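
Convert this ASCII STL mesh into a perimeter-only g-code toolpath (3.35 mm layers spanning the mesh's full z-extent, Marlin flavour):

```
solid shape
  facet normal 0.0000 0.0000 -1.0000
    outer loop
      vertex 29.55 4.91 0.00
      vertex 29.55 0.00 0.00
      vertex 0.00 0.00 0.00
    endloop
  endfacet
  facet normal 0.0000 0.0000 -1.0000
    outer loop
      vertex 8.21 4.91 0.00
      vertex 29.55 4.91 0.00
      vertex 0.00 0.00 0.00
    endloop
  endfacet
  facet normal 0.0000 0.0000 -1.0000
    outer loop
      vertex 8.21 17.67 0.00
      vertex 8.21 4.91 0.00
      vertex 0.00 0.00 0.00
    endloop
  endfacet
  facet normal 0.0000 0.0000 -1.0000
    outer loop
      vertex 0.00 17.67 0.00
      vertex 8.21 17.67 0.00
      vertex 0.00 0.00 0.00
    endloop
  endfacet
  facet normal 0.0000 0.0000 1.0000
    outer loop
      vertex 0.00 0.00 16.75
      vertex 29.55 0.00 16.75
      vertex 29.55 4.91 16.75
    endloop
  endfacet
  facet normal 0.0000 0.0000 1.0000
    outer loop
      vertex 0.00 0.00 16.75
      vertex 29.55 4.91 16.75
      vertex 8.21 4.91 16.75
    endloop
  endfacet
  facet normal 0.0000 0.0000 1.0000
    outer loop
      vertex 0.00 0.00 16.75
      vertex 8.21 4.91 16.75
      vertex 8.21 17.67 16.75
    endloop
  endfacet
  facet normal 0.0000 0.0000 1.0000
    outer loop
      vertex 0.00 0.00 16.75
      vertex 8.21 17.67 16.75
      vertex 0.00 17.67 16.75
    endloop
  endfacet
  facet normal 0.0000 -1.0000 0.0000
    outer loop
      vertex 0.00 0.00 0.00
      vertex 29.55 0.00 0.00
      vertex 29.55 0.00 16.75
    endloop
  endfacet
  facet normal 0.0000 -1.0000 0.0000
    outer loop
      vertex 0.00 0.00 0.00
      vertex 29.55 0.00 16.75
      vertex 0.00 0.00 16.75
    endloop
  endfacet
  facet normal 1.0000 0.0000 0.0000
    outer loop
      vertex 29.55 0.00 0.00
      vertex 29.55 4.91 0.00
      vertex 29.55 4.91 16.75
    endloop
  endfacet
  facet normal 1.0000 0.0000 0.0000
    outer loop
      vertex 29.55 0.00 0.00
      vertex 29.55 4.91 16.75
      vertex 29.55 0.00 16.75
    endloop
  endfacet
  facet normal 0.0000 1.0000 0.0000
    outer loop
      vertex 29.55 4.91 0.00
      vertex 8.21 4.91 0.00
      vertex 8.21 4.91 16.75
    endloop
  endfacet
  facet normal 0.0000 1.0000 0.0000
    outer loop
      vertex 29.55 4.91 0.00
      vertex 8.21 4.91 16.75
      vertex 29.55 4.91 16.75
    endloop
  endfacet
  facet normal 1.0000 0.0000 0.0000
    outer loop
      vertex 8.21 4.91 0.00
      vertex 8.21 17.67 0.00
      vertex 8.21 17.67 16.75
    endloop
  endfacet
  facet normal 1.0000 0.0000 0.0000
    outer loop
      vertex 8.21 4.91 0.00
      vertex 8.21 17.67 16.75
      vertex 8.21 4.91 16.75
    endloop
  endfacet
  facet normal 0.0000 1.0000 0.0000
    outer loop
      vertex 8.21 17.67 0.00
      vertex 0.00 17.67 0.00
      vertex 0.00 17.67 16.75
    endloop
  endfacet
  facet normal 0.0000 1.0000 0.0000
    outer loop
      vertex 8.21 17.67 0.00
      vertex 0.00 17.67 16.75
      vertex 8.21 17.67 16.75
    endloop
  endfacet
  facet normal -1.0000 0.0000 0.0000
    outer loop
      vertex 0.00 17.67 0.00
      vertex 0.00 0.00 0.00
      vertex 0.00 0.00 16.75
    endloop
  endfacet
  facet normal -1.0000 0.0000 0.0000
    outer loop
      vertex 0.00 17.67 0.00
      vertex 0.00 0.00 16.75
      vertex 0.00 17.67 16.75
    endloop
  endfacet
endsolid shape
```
; perimeter-only toolpath
G21 ; units = mm
G90 ; absolute positioning
G28 ; home
; layer 1
G0 Z3.35
G0 X0.00 Y0.00
G1 X29.55 Y0.00
G1 X29.55 Y4.91
G1 X8.21 Y4.91
G1 X8.21 Y17.67
G1 X0.00 Y17.67
G1 X0.00 Y0.00
; layer 2
G0 Z6.70
G0 X0.00 Y0.00
G1 X29.55 Y0.00
G1 X29.55 Y4.91
G1 X8.21 Y4.91
G1 X8.21 Y17.67
G1 X0.00 Y17.67
G1 X0.00 Y0.00
; layer 3
G0 Z10.05
G0 X0.00 Y0.00
G1 X29.55 Y0.00
G1 X29.55 Y4.91
G1 X8.21 Y4.91
G1 X8.21 Y17.67
G1 X0.00 Y17.67
G1 X0.00 Y0.00
; layer 4
G0 Z13.40
G0 X0.00 Y0.00
G1 X29.55 Y0.00
G1 X29.55 Y4.91
G1 X8.21 Y4.91
G1 X8.21 Y17.67
G1 X0.00 Y17.67
G1 X0.00 Y0.00
; layer 5
G0 Z16.75
G0 X0.00 Y0.00
G1 X29.55 Y0.00
G1 X29.55 Y4.91
G1 X8.21 Y4.91
G1 X8.21 Y17.67
G1 X0.00 Y17.67
G1 X0.00 Y0.00
M2 ; end

The solid is an L-shaped prism: outer 29.6 × 17.7 mm, arm thicknesses ≈ 4.91 mm (horizontal) and 8.21 mm (vertical), extruded 16.8 mm in z. Slicing at Δz = 3.35 mm — 5 equal slices spanning the solid's height, so layer i sits at z = i·h/5 — gives 5 non-empty perimeters. Each is a 6-segment closed polygon; G0 lifts to the layer z and rapids to the start vertex, then G1 traces the edges.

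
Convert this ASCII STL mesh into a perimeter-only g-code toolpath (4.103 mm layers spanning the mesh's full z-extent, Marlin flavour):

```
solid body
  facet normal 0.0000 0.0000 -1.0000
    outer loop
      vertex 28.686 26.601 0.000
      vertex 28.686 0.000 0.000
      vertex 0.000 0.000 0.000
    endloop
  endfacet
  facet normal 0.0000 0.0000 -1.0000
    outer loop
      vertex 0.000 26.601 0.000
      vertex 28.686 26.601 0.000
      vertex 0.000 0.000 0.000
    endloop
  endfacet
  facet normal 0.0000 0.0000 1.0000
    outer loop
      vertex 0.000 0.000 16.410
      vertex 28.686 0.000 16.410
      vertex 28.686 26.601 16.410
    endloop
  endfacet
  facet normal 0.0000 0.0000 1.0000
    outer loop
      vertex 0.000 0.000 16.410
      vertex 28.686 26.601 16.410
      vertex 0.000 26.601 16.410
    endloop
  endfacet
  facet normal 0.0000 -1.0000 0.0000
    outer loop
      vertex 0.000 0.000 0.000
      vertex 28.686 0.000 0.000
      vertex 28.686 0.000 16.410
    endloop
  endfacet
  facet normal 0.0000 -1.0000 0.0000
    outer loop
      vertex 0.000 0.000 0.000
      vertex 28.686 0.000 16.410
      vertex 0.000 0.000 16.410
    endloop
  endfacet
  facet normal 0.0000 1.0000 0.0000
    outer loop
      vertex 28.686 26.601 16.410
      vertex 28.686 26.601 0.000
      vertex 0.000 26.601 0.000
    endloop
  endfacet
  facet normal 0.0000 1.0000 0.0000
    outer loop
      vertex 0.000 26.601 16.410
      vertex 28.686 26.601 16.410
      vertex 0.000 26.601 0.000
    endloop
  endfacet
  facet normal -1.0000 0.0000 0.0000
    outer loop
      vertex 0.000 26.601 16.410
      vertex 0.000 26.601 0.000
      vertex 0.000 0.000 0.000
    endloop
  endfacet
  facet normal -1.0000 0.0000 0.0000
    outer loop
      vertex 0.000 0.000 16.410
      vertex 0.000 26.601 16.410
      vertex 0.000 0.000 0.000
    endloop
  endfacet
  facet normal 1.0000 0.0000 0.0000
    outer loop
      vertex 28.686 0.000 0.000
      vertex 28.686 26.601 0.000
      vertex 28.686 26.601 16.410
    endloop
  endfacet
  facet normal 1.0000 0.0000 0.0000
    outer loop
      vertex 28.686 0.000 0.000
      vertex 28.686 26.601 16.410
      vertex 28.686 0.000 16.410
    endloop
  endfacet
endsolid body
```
; perimeter-only toolpath
G21 ; units = mm
G90 ; absolute positioning
G28 ; home
; layer 1
G0 Z4.103
G0 X0.000 Y0.000
G1 X28.686 Y0.000
G1 X28.686 Y26.601
G1 X0.000 Y26.601
G1 X0.000 Y0.000
; layer 2
G0 Z8.205
G0 X0.000 Y0.000
G1 X28.686 Y0.000
G1 X28.686 Y26.601
G1 X0.000 Y26.601
G1 X0.000 Y0.000
; layer 3
G0 Z12.308
G0 X0.000 Y0.000
G1 X28.686 Y0.000
G1 X28.686 Y26.601
G1 X0.000 Y26.601
G1 X0.000 Y0.000
; layer 4
G0 Z16.410
G0 X0.000 Y0.000
G1 X28.686 Y0.000
G1 X28.686 Y26.601
G1 X0.000 Y26.601
G1 X0.000 Y0.000
M2 ; end

The solid is a rectangular box, roughly 28.7 × 26.6 mm footprint and 16.4 mm tall. Slicing at Δz = 4.103 mm — 4 equal slices spanning the solid's height, so layer i sits at z = i·h/4 — gives 4 non-empty perimeters. Each is a 4-segment closed polygon; G0 lifts to the layer z and rapids to the start vertex, then G1 traces the edges.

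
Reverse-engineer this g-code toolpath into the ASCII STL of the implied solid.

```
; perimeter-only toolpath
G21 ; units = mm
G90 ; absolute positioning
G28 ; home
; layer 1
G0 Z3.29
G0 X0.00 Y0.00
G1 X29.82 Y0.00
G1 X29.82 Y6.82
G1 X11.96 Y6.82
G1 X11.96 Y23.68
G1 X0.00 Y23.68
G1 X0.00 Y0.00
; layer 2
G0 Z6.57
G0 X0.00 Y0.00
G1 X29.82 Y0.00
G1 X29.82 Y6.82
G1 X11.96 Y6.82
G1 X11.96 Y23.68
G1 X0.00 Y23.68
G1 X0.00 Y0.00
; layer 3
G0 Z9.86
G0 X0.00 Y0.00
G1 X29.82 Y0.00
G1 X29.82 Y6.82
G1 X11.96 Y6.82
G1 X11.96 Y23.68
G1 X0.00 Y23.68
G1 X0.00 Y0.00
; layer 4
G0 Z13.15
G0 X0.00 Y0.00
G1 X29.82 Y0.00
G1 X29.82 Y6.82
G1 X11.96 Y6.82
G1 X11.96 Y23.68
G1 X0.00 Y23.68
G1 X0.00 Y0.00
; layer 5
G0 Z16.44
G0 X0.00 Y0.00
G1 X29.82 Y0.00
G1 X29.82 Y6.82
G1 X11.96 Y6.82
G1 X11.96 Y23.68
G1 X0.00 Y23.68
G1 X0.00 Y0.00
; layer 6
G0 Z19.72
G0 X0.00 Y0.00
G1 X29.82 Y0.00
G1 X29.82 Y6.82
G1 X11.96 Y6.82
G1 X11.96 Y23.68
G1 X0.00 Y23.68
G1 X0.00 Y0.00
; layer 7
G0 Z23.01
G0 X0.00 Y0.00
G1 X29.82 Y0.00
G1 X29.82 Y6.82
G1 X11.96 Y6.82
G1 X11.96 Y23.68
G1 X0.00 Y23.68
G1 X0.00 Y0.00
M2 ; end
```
solid part
  facet normal 0.0000 0.0000 -1.0000
    outer loop
      vertex 29.82 6.82 0.00
      vertex 29.82 0.00 0.00
      vertex 0.00 0.00 0.00
    endloop
  endfacet
  facet normal 0.0000 0.0000 -1.0000
    outer loop
      vertex 11.96 6.82 0.00
      vertex 29.82 6.82 0.00
      vertex 0.00 0.00 0.00
    endloop
  endfacet
  facet normal 0.0000 0.0000 -1.0000
    outer loop
      vertex 11.96 23.68 0.00
      vertex 11.96 6.82 0.00
      vertex 0.00 0.00 0.00
    endloop
  endfacet
  facet normal 0.0000 0.0000 -1.0000
    outer loop
      vertex 0.00 23.68 0.00
      vertex 11.96 23.68 0.00
      vertex 0.00 0.00 0.00
    endloop
  endfacet
  facet normal 0.0000 0.0000 1.0000
    outer loop
      vertex 0.00 0.00 23.01
      vertex 29.82 0.00 23.01
      vertex 29.82 6.82 23.01
    endloop
  endfacet
  facet normal 0.0000 0.0000 1.0000
    outer loop
      vertex 0.00 0.00 23.01
      vertex 29.82 6.82 23.01
      vertex 11.96 6.82 23.01
    endloop
  endfacet
  facet normal 0.0000 0.0000 1.0000
    outer loop
      vertex 0.00 0.00 23.01
      vertex 11.96 6.82 23.01
      vertex 11.96 23.68 23.01
    endloop
  endfacet
  facet normal 0.0000 0.0000 1.0000
    outer loop
      vertex 0.00 0.00 23.01
      vertex 11.96 23.68 23.01
      vertex 0.00 23.68 23.01
    endloop
  endfacet
  facet normal 0.0000 -1.0000 0.0000
    outer loop
      vertex 0.00 0.00 0.00
      vertex 29.82 0.00 0.00
      vertex 29.82 0.00 23.01
    endloop
  endfacet
  facet normal 0.0000 -1.0000 0.0000
    outer loop
      vertex 0.00 0.00 0.00
      vertex 29.82 0.00 23.01
      vertex 0.00 0.00 23.01
    endloop
  endfacet
  facet normal 1.0000 0.0000 0.0000
    outer loop
      vertex 29.82 0.00 0.00
      vertex 29.82 6.82 0.00
      vertex 29.82 6.82 23.01
    endloop
  endfacet
  facet normal 1.0000 0.0000 0.0000
    outer loop
      vertex 29.82 0.00 0.00
      vertex 29.82 6.82 23.01
      vertex 29.82 0.00 23.01
    endloop
  endfacet
  facet normal 0.0000 1.0000 0.0000
    outer loop
      vertex 29.82 6.82 0.00
      vertex 11.96 6.82 0.00
      vertex 11.96 6.82 23.01
    endloop
  endfacet
  facet normal 0.0000 1.0000 0.0000
    outer loop
      vertex 29.82 6.82 0.00
      vertex 11.96 6.82 23.01
      vertex 29.82 6.82 23.01
    endloop
  endfacet
  facet normal 1.0000 0.0000 0.0000
    outer loop
      vertex 11.96 6.82 0.00
      vertex 11.96 23.68 0.00
      vertex 11.96 23.68 23.01
    endloop
  endfacet
  facet normal 1.0000 0.0000 0.0000
    outer loop
      vertex 11.96 6.82 0.00
      vertex 11.96 23.68 23.01
      vertex 11.96 6.82 23.01
    endloop
  endfacet
  facet normal 0.0000 1.0000 0.0000
    outer loop
      vertex 11.96 23.68 0.00
      vertex 0.00 23.68 0.00
      vertex 0.00 23.68 23.01
    endloop
  endfacet
  facet normal 0.0000 1.0000 0.0000
    outer loop
      vertex 11.96 23.68 0.00
      vertex 0.00 23.68 23.01
      vertex 11.96 23.68 23.01
    endloop
  endfacet
  facet normal -1.0000 0.0000 0.0000
    outer loop
      vertex 0.00 23.68 0.00
      vertex 0.00 0.00 0.00
      vertex 0.00 0.00 23.01
    endloop
  endfacet
  facet normal -1.0000 0.0000 0.0000
    outer loop
      vertex 0.00 23.68 0.00
      vertex 0.00 0.00 23.01
      vertex 0.00 23.68 23.01
    endloop
  endfacet
endsolid part

The G0 Z moves step by Δz≈3.29 mm. Every layer's G1 loop is the same polygon, so the solid is a straight extrusion of it from z=0 to z≈23. Closing with flat bottom and top caps and triangulating gives 20 facets — an L-shaped prism: outer 29.8 × 23.7 mm, arm thicknesses ≈ 6.82 mm (horizontal) and 12 mm (vertical), extruded 23 mm in z.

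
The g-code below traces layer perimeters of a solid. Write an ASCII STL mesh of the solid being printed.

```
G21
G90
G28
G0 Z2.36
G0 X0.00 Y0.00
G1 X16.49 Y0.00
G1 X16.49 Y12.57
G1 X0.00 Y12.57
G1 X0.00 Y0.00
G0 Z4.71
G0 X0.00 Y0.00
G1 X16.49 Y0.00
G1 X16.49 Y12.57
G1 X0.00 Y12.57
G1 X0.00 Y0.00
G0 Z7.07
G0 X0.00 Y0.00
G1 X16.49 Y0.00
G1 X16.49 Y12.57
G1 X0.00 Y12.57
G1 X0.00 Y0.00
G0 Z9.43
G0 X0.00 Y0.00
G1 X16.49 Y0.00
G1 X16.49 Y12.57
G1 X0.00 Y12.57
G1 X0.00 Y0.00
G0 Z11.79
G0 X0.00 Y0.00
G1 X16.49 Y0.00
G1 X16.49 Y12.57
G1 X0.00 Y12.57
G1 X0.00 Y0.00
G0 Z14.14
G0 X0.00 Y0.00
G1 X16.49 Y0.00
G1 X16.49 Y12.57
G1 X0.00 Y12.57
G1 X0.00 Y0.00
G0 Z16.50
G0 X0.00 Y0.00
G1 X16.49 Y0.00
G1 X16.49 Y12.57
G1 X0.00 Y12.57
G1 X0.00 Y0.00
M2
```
solid part
  facet normal 0.0000 0.0000 -1.0000
    outer loop
      vertex 16.49 12.57 0.00
      vertex 16.49 0.00 0.00
      vertex 0.00 0.00 0.00
    endloop
  endfacet
  facet normal 0.0000 0.0000 -1.0000
    outer loop
      vertex 0.00 12.57 0.00
      vertex 16.49 12.57 0.00
      vertex 0.00 0.00 0.00
    endloop
  endfacet
  facet normal 0.0000 0.0000 1.0000
    outer loop
      vertex 0.00 0.00 16.50
      vertex 16.49 0.00 16.50
      vertex 16.49 12.57 16.50
    endloop
  endfacet
  facet normal 0.0000 0.0000 1.0000
    outer loop
      vertex 0.00 0.00 16.50
      vertex 16.49 12.57 16.50
      vertex 0.00 12.57 16.50
    endloop
  endfacet
  facet normal 0.0000 -1.0000 0.0000
    outer loop
      vertex 0.00 0.00 0.00
      vertex 16.49 0.00 0.00
      vertex 16.49 0.00 16.50
    endloop
  endfacet
  facet normal 0.0000 -1.0000 0.0000
    outer loop
      vertex 0.00 0.00 0.00
      vertex 16.49 0.00 16.50
      vertex 0.00 0.00 16.50
    endloop
  endfacet
  facet normal 0.0000 1.0000 0.0000
    outer loop
      vertex 16.49 12.57 16.50
      vertex 16.49 12.57 0.00
      vertex 0.00 12.57 0.00
    endloop
  endfacet
  facet normal 0.0000 1.0000 0.0000
    outer loop
      vertex 0.00 12.57 16.50
      vertex 16.49 12.57 16.50
      vertex 0.00 12.57 0.00
    endloop
  endfacet
  facet normal -1.0000 0.0000 0.0000
    outer loop
      vertex 0.00 12.57 16.50
      vertex 0.00 12.57 0.00
      vertex 0.00 0.00 0.00
    endloop
  endfacet
  facet normal -1.0000 0.0000 0.0000
    outer loop
      vertex 0.00 0.00 16.50
      vertex 0.00 12.57 16.50
      vertex 0.00 0.00 0.00
    endloop
  endfacet
  facet normal 1.0000 0.0000 0.0000
    outer loop
      vertex 16.49 0.00 0.00
      vertex 16.49 12.57 0.00
      vertex 16.49 12.57 16.50
    endloop
  endfacet
  facet normal 1.0000 0.0000 0.0000
    outer loop
      vertex 16.49 0.00 0.00
      vertex 16.49 12.57 16.50
      vertex 16.49 0.00 16.50
    endloop
  endfacet
endsolid part

The G0 Z moves step by Δz≈2.36 mm. Every layer's G1 loop is the same polygon, so the solid is a straight extrusion of it from z=0 to z≈16.5. Closing with flat bottom and top caps and triangulating gives 12 facets — a rectangular box, roughly 16.5 × 12.6 mm footprint and 16.5 mm tall.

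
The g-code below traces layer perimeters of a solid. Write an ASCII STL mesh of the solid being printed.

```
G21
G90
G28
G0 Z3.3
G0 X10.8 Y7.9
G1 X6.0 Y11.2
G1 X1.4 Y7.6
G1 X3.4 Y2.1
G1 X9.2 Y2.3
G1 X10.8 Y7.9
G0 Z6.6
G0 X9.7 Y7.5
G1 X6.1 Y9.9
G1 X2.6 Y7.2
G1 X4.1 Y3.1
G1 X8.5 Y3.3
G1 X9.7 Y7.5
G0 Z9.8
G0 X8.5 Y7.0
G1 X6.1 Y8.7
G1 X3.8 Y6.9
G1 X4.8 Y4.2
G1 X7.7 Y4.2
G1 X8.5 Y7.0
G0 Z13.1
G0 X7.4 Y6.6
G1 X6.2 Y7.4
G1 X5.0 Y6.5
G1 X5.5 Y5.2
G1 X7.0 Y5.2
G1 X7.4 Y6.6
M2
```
solid part
  facet normal 0.0000 0.0000 -1.0000
    outer loop
      vertex 0.2 7.9 0.0
      vertex 6.0 12.4 0.0
      vertex 12.0 8.3 0.0
    endloop
  endfacet
  facet normal 0.0000 0.0000 -1.0000
    outer loop
      vertex 2.7 1.1 0.0
      vertex 0.2 7.9 0.0
      vertex 12.0 8.3 0.0
    endloop
  endfacet
  facet normal 0.0000 0.0000 -1.0000
    outer loop
      vertex 10.0 1.3 0.0
      vertex 2.7 1.1 0.0
      vertex 12.0 8.3 0.0
    endloop
  endfacet
  facet normal 0.5396 0.7897 0.2920
    outer loop
      vertex 12.0 8.3 0.0
      vertex 6.0 12.4 0.0
      vertex 6.2 6.2 16.4
    endloop
  endfacet
  facet normal -0.5861 0.7555 0.2928
    outer loop
      vertex 6.0 12.4 0.0
      vertex 0.2 7.9 0.0
      vertex 6.2 6.2 16.4
    endloop
  endfacet
  facet normal -0.8971 -0.3298 0.2940
    outer loop
      vertex 0.2 7.9 0.0
      vertex 2.7 1.1 0.0
      vertex 6.2 6.2 16.4
    endloop
  endfacet
  facet normal 0.0262 -0.9561 0.2917
    outer loop
      vertex 2.7 1.1 0.0
      vertex 10.0 1.3 0.0
      vertex 6.2 6.2 16.4
    endloop
  endfacet
  facet normal 0.9197 -0.2628 0.2916
    outer loop
      vertex 10.0 1.3 0.0
      vertex 12.0 8.3 0.0
      vertex 6.2 6.2 16.4
    endloop
  endfacet
endsolid part

The G0 Z moves step by Δz≈3.3 mm. The G1 loops shrink linearly with z, so the solid tapers from its base footprint up to z≈16.4. Closing with a flat bottom cap and the tapered top and triangulating gives 8 facets — a regular 5-sided pyramid, base circumscribed radius ≈ 6.2 mm, apex at z ≈ 16.4 mm.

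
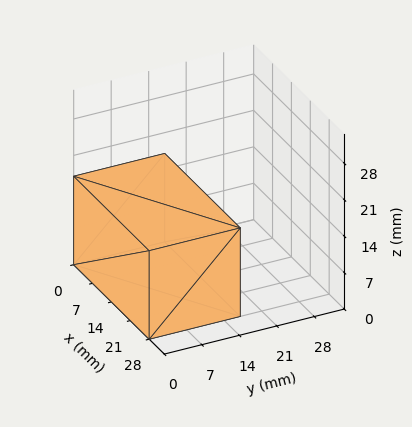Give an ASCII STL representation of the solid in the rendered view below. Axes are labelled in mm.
Reading the render: the shape is a rectangular box, roughly 28 × 17 mm footprint and 17 mm tall (dimensions read to the nearest mm from the axis ticks). For the STL, each face is triangulated and given an outward normal.

solid part
  facet normal 0.0000 0.0000 -1.0000
    outer loop
      vertex 28.000 17.000 0.000
      vertex 28.000 0.000 0.000
      vertex 0.000 0.000 0.000
    endloop
  endfacet
  facet normal 0.0000 0.0000 -1.0000
    outer loop
      vertex 0.000 17.000 0.000
      vertex 28.000 17.000 0.000
      vertex 0.000 0.000 0.000
    endloop
  endfacet
  facet normal 0.0000 0.0000 1.0000
    outer loop
      vertex 0.000 0.000 17.000
      vertex 28.000 0.000 17.000
      vertex 28.000 17.000 17.000
    endloop
  endfacet
  facet normal 0.0000 0.0000 1.0000
    outer loop
      vertex 0.000 0.000 17.000
      vertex 28.000 17.000 17.000
      vertex 0.000 17.000 17.000
    endloop
  endfacet
  facet normal 0.0000 -1.0000 0.0000
    outer loop
      vertex 0.000 0.000 0.000
      vertex 28.000 0.000 0.000
      vertex 28.000 0.000 17.000
    endloop
  endfacet
  facet normal 0.0000 -1.0000 0.0000
    outer loop
      vertex 0.000 0.000 0.000
      vertex 28.000 0.000 17.000
      vertex 0.000 0.000 17.000
    endloop
  endfacet
  facet normal 0.0000 1.0000 0.0000
    outer loop
      vertex 28.000 17.000 17.000
      vertex 28.000 17.000 0.000
      vertex 0.000 17.000 0.000
    endloop
  endfacet
  facet normal 0.0000 1.0000 0.0000
    outer loop
      vertex 0.000 17.000 17.000
      vertex 28.000 17.000 17.000
      vertex 0.000 17.000 0.000
    endloop
  endfacet
  facet normal -1.0000 0.0000 0.0000
    outer loop
      vertex 0.000 17.000 17.000
      vertex 0.000 17.000 0.000
      vertex 0.000 0.000 0.000
    endloop
  endfacet
  facet normal -1.0000 0.0000 0.0000
    outer loop
      vertex 0.000 0.000 17.000
      vertex 0.000 17.000 17.000
      vertex 0.000 0.000 0.000
    endloop
  endfacet
  facet normal 1.0000 0.0000 0.0000
    outer loop
      vertex 28.000 0.000 0.000
      vertex 28.000 17.000 0.000
      vertex 28.000 17.000 17.000
    endloop
  endfacet
  facet normal 1.0000 0.0000 0.0000
    outer loop
      vertex 28.000 0.000 0.000
      vertex 28.000 17.000 17.000
      vertex 28.000 0.000 17.000
    endloop
  endfacet
endsolid part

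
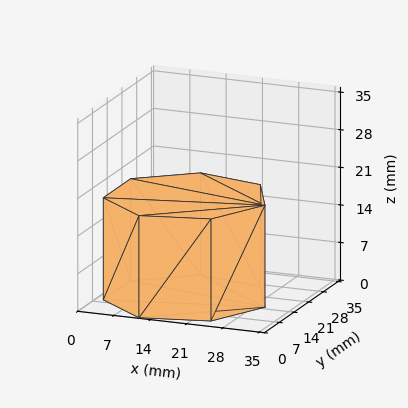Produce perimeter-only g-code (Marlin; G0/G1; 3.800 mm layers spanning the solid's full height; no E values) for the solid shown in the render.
Reading the render: the shape is a regular 7-sided prism (a cylinder approximated with 7 flat sides), circumscribed radius ≈ 15 mm, height ≈ 19 mm (dimensions read to the nearest mm from the axis ticks). For the g-code, the solid's height is divided into equal slices at the stated Δz and each level perimeter traced with G1 moves after a G0 lift.

; perimeter-only toolpath
G21 ; units = mm
G90 ; absolute positioning
G28 ; home
; layer 1
G0 Z3.800
G0 X30.000 Y15.000
G1 X24.352 Y26.727
G1 X11.662 Y29.624
G1 X1.485 Y21.508
G1 X1.485 Y8.492
G1 X11.662 Y0.376
G1 X24.352 Y3.273
G1 X30.000 Y15.000
; layer 2
G0 Z7.600
G0 X30.000 Y15.000
G1 X24.352 Y26.727
G1 X11.662 Y29.624
G1 X1.485 Y21.508
G1 X1.485 Y8.492
G1 X11.662 Y0.376
G1 X24.352 Y3.273
G1 X30.000 Y15.000
; layer 3
G0 Z11.400
G0 X30.000 Y15.000
G1 X24.352 Y26.727
G1 X11.662 Y29.624
G1 X1.485 Y21.508
G1 X1.485 Y8.492
G1 X11.662 Y0.376
G1 X24.352 Y3.273
G1 X30.000 Y15.000
; layer 4
G0 Z15.200
G0 X30.000 Y15.000
G1 X24.352 Y26.727
G1 X11.662 Y29.624
G1 X1.485 Y21.508
G1 X1.485 Y8.492
G1 X11.662 Y0.376
G1 X24.352 Y3.273
G1 X30.000 Y15.000
; layer 5
G0 Z19.000
G0 X30.000 Y15.000
G1 X24.352 Y26.727
G1 X11.662 Y29.624
G1 X1.485 Y21.508
G1 X1.485 Y8.492
G1 X11.662 Y0.376
G1 X24.352 Y3.273
G1 X30.000 Y15.000
M2 ; end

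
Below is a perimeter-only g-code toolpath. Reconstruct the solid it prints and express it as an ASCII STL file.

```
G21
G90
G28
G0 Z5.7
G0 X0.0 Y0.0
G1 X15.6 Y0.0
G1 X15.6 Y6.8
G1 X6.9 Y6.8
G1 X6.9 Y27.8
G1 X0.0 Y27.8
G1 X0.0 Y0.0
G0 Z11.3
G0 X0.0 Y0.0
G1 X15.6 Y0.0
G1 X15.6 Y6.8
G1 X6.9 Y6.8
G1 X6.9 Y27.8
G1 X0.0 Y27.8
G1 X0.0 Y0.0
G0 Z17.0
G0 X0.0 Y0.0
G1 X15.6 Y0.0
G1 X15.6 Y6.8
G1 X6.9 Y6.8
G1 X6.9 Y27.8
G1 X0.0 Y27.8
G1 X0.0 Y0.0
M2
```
solid part
  facet normal 0.0000 0.0000 -1.0000
    outer loop
      vertex 15.6 6.8 0.0
      vertex 15.6 0.0 0.0
      vertex 0.0 0.0 0.0
    endloop
  endfacet
  facet normal 0.0000 0.0000 -1.0000
    outer loop
      vertex 6.9 6.8 0.0
      vertex 15.6 6.8 0.0
      vertex 0.0 0.0 0.0
    endloop
  endfacet
  facet normal 0.0000 0.0000 -1.0000
    outer loop
      vertex 6.9 27.8 0.0
      vertex 6.9 6.8 0.0
      vertex 0.0 0.0 0.0
    endloop
  endfacet
  facet normal 0.0000 0.0000 -1.0000
    outer loop
      vertex 0.0 27.8 0.0
      vertex 6.9 27.8 0.0
      vertex 0.0 0.0 0.0
    endloop
  endfacet
  facet normal 0.0000 0.0000 1.0000
    outer loop
      vertex 0.0 0.0 17.0
      vertex 15.6 0.0 17.0
      vertex 15.6 6.8 17.0
    endloop
  endfacet
  facet normal 0.0000 0.0000 1.0000
    outer loop
      vertex 0.0 0.0 17.0
      vertex 15.6 6.8 17.0
      vertex 6.9 6.8 17.0
    endloop
  endfacet
  facet normal 0.0000 0.0000 1.0000
    outer loop
      vertex 0.0 0.0 17.0
      vertex 6.9 6.8 17.0
      vertex 6.9 27.8 17.0
    endloop
  endfacet
  facet normal 0.0000 0.0000 1.0000
    outer loop
      vertex 0.0 0.0 17.0
      vertex 6.9 27.8 17.0
      vertex 0.0 27.8 17.0
    endloop
  endfacet
  facet normal 0.0000 -1.0000 0.0000
    outer loop
      vertex 0.0 0.0 0.0
      vertex 15.6 0.0 0.0
      vertex 15.6 0.0 17.0
    endloop
  endfacet
  facet normal 0.0000 -1.0000 0.0000
    outer loop
      vertex 0.0 0.0 0.0
      vertex 15.6 0.0 17.0
      vertex 0.0 0.0 17.0
    endloop
  endfacet
  facet normal 1.0000 0.0000 0.0000
    outer loop
      vertex 15.6 0.0 0.0
      vertex 15.6 6.8 0.0
      vertex 15.6 6.8 17.0
    endloop
  endfacet
  facet normal 1.0000 0.0000 0.0000
    outer loop
      vertex 15.6 0.0 0.0
      vertex 15.6 6.8 17.0
      vertex 15.6 0.0 17.0
    endloop
  endfacet
  facet normal 0.0000 1.0000 0.0000
    outer loop
      vertex 15.6 6.8 0.0
      vertex 6.9 6.8 0.0
      vertex 6.9 6.8 17.0
    endloop
  endfacet
  facet normal 0.0000 1.0000 0.0000
    outer loop
      vertex 15.6 6.8 0.0
      vertex 6.9 6.8 17.0
      vertex 15.6 6.8 17.0
    endloop
  endfacet
  facet normal 1.0000 0.0000 0.0000
    outer loop
      vertex 6.9 6.8 0.0
      vertex 6.9 27.8 0.0
      vertex 6.9 27.8 17.0
    endloop
  endfacet
  facet normal 1.0000 0.0000 0.0000
    outer loop
      vertex 6.9 6.8 0.0
      vertex 6.9 27.8 17.0
      vertex 6.9 6.8 17.0
    endloop
  endfacet
  facet normal 0.0000 1.0000 0.0000
    outer loop
      vertex 6.9 27.8 0.0
      vertex 0.0 27.8 0.0
      vertex 0.0 27.8 17.0
    endloop
  endfacet
  facet normal 0.0000 1.0000 0.0000
    outer loop
      vertex 6.9 27.8 0.0
      vertex 0.0 27.8 17.0
      vertex 6.9 27.8 17.0
    endloop
  endfacet
  facet normal -1.0000 0.0000 0.0000
    outer loop
      vertex 0.0 27.8 0.0
      vertex 0.0 0.0 0.0
      vertex 0.0 0.0 17.0
    endloop
  endfacet
  facet normal -1.0000 0.0000 0.0000
    outer loop
      vertex 0.0 27.8 0.0
      vertex 0.0 0.0 17.0
      vertex 0.0 27.8 17.0
    endloop
  endfacet
endsolid part

The G0 Z moves step by Δz≈5.7 mm. Every layer's G1 loop is the same polygon, so the solid is a straight extrusion of it from z=0 to z≈17. Closing with flat bottom and top caps and triangulating gives 20 facets — an L-shaped prism: outer 15.6 × 27.8 mm, arm thicknesses ≈ 6.8 mm (horizontal) and 6.9 mm (vertical), extruded 17 mm in z.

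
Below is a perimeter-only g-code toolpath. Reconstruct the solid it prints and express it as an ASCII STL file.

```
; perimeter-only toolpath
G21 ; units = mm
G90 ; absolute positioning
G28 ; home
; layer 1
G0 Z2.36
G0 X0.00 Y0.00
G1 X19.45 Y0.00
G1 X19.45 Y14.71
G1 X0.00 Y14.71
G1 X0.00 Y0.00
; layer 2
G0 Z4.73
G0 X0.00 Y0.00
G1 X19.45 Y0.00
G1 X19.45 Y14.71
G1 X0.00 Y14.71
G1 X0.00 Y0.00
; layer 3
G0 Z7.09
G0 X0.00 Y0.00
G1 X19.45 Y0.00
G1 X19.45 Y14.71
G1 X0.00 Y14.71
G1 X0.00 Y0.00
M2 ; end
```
solid part
  facet normal 0.0000 0.0000 -1.0000
    outer loop
      vertex 19.45 14.71 0.00
      vertex 19.45 0.00 0.00
      vertex 0.00 0.00 0.00
    endloop
  endfacet
  facet normal 0.0000 0.0000 -1.0000
    outer loop
      vertex 0.00 14.71 0.00
      vertex 19.45 14.71 0.00
      vertex 0.00 0.00 0.00
    endloop
  endfacet
  facet normal 0.0000 0.0000 1.0000
    outer loop
      vertex 0.00 0.00 7.09
      vertex 19.45 0.00 7.09
      vertex 19.45 14.71 7.09
    endloop
  endfacet
  facet normal 0.0000 0.0000 1.0000
    outer loop
      vertex 0.00 0.00 7.09
      vertex 19.45 14.71 7.09
      vertex 0.00 14.71 7.09
    endloop
  endfacet
  facet normal 0.0000 -1.0000 0.0000
    outer loop
      vertex 0.00 0.00 0.00
      vertex 19.45 0.00 0.00
      vertex 19.45 0.00 7.09
    endloop
  endfacet
  facet normal 0.0000 -1.0000 0.0000
    outer loop
      vertex 0.00 0.00 0.00
      vertex 19.45 0.00 7.09
      vertex 0.00 0.00 7.09
    endloop
  endfacet
  facet normal 0.0000 1.0000 0.0000
    outer loop
      vertex 19.45 14.71 7.09
      vertex 19.45 14.71 0.00
      vertex 0.00 14.71 0.00
    endloop
  endfacet
  facet normal 0.0000 1.0000 0.0000
    outer loop
      vertex 0.00 14.71 7.09
      vertex 19.45 14.71 7.09
      vertex 0.00 14.71 0.00
    endloop
  endfacet
  facet normal -1.0000 0.0000 0.0000
    outer loop
      vertex 0.00 14.71 7.09
      vertex 0.00 14.71 0.00
      vertex 0.00 0.00 0.00
    endloop
  endfacet
  facet normal -1.0000 0.0000 0.0000
    outer loop
      vertex 0.00 0.00 7.09
      vertex 0.00 14.71 7.09
      vertex 0.00 0.00 0.00
    endloop
  endfacet
  facet normal 1.0000 0.0000 0.0000
    outer loop
      vertex 19.45 0.00 0.00
      vertex 19.45 14.71 0.00
      vertex 19.45 14.71 7.09
    endloop
  endfacet
  facet normal 1.0000 0.0000 0.0000
    outer loop
      vertex 19.45 0.00 0.00
      vertex 19.45 14.71 7.09
      vertex 19.45 0.00 7.09
    endloop
  endfacet
endsolid part

The G0 Z moves step by Δz≈2.36 mm. Every layer's G1 loop is the same polygon, so the solid is a straight extrusion of it from z=0 to z≈7.09. Closing with flat bottom and top caps and triangulating gives 12 facets — a rectangular box, roughly 19.4 × 14.7 mm footprint and 7.09 mm tall.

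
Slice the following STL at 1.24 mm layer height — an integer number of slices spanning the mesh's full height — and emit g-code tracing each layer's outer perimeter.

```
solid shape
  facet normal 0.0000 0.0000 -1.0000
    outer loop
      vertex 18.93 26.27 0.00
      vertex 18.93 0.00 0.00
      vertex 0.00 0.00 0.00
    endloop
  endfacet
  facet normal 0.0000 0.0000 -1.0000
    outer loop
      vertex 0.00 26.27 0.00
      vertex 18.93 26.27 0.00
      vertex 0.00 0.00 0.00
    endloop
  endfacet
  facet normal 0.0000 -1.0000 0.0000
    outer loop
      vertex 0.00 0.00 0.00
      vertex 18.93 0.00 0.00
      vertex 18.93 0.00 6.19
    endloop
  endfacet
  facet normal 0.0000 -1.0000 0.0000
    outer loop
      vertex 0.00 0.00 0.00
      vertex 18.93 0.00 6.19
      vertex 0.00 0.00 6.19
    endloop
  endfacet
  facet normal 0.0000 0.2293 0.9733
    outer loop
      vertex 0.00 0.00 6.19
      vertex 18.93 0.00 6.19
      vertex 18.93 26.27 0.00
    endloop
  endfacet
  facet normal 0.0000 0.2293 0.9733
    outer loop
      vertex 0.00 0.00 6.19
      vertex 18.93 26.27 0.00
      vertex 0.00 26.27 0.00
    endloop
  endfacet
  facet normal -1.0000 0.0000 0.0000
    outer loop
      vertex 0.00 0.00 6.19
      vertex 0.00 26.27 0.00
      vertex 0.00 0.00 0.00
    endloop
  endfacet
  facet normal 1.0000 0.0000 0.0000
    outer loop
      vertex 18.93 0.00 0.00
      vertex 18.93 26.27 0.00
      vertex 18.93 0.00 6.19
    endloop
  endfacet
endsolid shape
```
; perimeter-only toolpath
G21 ; units = mm
G90 ; absolute positioning
G28 ; home
; layer 1
G0 Z1.24
G0 X0.00 Y0.00
G1 X18.93 Y0.00
G1 X18.93 Y21.02
G1 X0.00 Y21.02
G1 X0.00 Y0.00
; layer 2
G0 Z2.48
G0 X0.00 Y0.00
G1 X18.93 Y0.00
G1 X18.93 Y15.76
G1 X0.00 Y15.76
G1 X0.00 Y0.00
; layer 3
G0 Z3.71
G0 X0.00 Y0.00
G1 X18.93 Y0.00
G1 X18.93 Y10.51
G1 X0.00 Y10.51
G1 X0.00 Y0.00
; layer 4
G0 Z4.95
G0 X0.00 Y0.00
G1 X18.93 Y0.00
G1 X18.93 Y5.25
G1 X0.00 Y5.25
G1 X0.00 Y0.00
M2 ; end

The solid is a wedge (ramp): 18.9 × 26.3 mm base, rising to 6.19 mm along the y=0 edge and sloping linearly to z=0 at y=26.3. Slicing at Δz = 1.24 mm — 5 equal slices spanning the solid's height, so layer i sits at z = i·h/5 — gives 4 non-empty perimeters. Each is a 4-segment closed polygon; G0 lifts to the layer z and rapids to the start vertex, then G1 traces the edges. The cross-section shrinks linearly with z (the slice at the apex is degenerate and omitted).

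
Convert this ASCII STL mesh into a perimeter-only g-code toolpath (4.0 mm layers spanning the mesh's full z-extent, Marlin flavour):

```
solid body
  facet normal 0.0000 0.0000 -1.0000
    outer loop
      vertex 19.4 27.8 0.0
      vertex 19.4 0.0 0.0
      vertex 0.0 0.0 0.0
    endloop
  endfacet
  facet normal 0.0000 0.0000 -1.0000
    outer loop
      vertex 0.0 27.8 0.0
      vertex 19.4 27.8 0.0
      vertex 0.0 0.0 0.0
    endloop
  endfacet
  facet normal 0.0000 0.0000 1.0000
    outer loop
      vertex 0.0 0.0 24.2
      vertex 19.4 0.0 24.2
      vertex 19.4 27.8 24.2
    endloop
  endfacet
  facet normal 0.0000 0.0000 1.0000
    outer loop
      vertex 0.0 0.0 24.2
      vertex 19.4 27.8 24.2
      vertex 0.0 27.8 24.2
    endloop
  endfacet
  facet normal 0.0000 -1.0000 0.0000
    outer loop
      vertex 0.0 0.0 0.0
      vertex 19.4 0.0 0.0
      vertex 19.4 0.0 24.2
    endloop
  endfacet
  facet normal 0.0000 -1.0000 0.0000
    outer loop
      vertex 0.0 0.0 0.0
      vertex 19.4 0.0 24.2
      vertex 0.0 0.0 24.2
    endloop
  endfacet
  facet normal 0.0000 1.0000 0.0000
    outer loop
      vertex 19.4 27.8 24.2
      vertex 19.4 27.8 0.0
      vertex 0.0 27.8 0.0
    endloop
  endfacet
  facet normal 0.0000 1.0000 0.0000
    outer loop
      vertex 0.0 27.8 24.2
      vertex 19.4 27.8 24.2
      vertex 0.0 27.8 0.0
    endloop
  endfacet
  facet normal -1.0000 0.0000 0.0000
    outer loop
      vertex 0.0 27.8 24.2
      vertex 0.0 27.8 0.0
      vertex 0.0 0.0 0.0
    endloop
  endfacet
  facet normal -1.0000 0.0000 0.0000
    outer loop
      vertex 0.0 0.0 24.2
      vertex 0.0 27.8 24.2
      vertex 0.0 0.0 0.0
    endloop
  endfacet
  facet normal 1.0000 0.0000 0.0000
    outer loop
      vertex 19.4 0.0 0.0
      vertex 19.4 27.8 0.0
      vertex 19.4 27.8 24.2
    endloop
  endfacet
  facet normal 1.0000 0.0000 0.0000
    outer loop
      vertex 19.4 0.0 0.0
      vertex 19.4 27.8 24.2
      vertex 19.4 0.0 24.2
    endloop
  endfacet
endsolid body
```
; perimeter-only toolpath
G21 ; units = mm
G90 ; absolute positioning
G28 ; home
; layer 1
G0 Z4.0
G0 X0.0 Y0.0
G1 X19.4 Y0.0
G1 X19.4 Y27.8
G1 X0.0 Y27.8
G1 X0.0 Y0.0
; layer 2
G0 Z8.1
G0 X0.0 Y0.0
G1 X19.4 Y0.0
G1 X19.4 Y27.8
G1 X0.0 Y27.8
G1 X0.0 Y0.0
; layer 3
G0 Z12.1
G0 X0.0 Y0.0
G1 X19.4 Y0.0
G1 X19.4 Y27.8
G1 X0.0 Y27.8
G1 X0.0 Y0.0
; layer 4
G0 Z16.1
G0 X0.0 Y0.0
G1 X19.4 Y0.0
G1 X19.4 Y27.8
G1 X0.0 Y27.8
G1 X0.0 Y0.0
; layer 5
G0 Z20.2
G0 X0.0 Y0.0
G1 X19.4 Y0.0
G1 X19.4 Y27.8
G1 X0.0 Y27.8
G1 X0.0 Y0.0
; layer 6
G0 Z24.2
G0 X0.0 Y0.0
G1 X19.4 Y0.0
G1 X19.4 Y27.8
G1 X0.0 Y27.8
G1 X0.0 Y0.0
M2 ; end

The solid is a rectangular box, roughly 19.4 × 27.8 mm footprint and 24.2 mm tall. Slicing at Δz = 4.0 mm — 6 equal slices spanning the solid's height, so layer i sits at z = i·h/6 — gives 6 non-empty perimeters. Each is a 4-segment closed polygon; G0 lifts to the layer z and rapids to the start vertex, then G1 traces the edges.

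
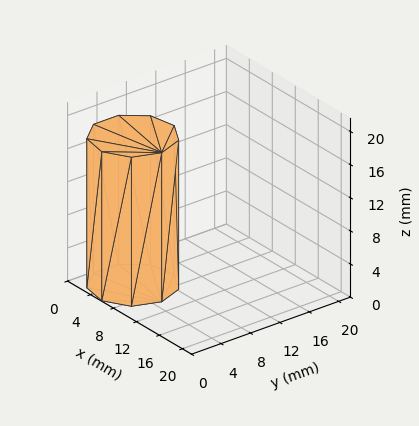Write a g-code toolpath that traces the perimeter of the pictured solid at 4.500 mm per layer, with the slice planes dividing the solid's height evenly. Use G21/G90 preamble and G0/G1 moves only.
Reading the render: the shape is a regular 9-sided prism (a cylinder approximated with 9 flat sides), circumscribed radius ≈ 5 mm, height ≈ 18 mm (dimensions read to the nearest mm from the axis ticks). For the g-code, the solid's height is divided into equal slices at the stated Δz and each level perimeter traced with G1 moves after a G0 lift.

; perimeter-only toolpath
G21 ; units = mm
G90 ; absolute positioning
G28 ; home
; layer 1
G0 Z4.500
G0 X10.000 Y5.000
G1 X8.830 Y8.214
G1 X5.868 Y9.924
G1 X2.500 Y9.330
G1 X0.302 Y6.710
G1 X0.302 Y3.290
G1 X2.500 Y0.670
G1 X5.868 Y0.076
G1 X8.830 Y1.786
G1 X10.000 Y5.000
; layer 2
G0 Z9.000
G0 X10.000 Y5.000
G1 X8.830 Y8.214
G1 X5.868 Y9.924
G1 X2.500 Y9.330
G1 X0.302 Y6.710
G1 X0.302 Y3.290
G1 X2.500 Y0.670
G1 X5.868 Y0.076
G1 X8.830 Y1.786
G1 X10.000 Y5.000
; layer 3
G0 Z13.500
G0 X10.000 Y5.000
G1 X8.830 Y8.214
G1 X5.868 Y9.924
G1 X2.500 Y9.330
G1 X0.302 Y6.710
G1 X0.302 Y3.290
G1 X2.500 Y0.670
G1 X5.868 Y0.076
G1 X8.830 Y1.786
G1 X10.000 Y5.000
; layer 4
G0 Z18.000
G0 X10.000 Y5.000
G1 X8.830 Y8.214
G1 X5.868 Y9.924
G1 X2.500 Y9.330
G1 X0.302 Y6.710
G1 X0.302 Y3.290
G1 X2.500 Y0.670
G1 X5.868 Y0.076
G1 X8.830 Y1.786
G1 X10.000 Y5.000
M2 ; end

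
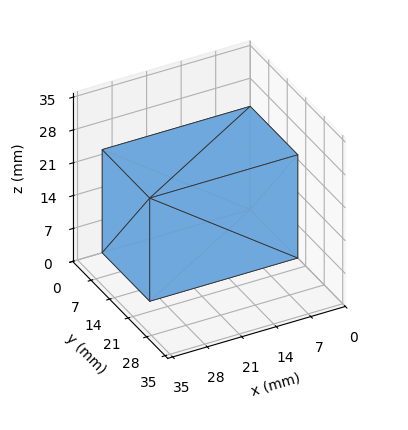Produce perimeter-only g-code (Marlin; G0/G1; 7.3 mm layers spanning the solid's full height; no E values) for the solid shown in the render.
Reading the render: the shape is a rectangular box, roughly 30 × 18 mm footprint and 22 mm tall (dimensions read to the nearest mm from the axis ticks). For the g-code, the solid's height is divided into equal slices at the stated Δz and each level perimeter traced with G1 moves after a G0 lift.

; perimeter-only toolpath
G21 ; units = mm
G90 ; absolute positioning
G28 ; home
; layer 1
G0 Z7.3
G0 X0.0 Y0.0
G1 X30.0 Y0.0
G1 X30.0 Y18.0
G1 X0.0 Y18.0
G1 X0.0 Y0.0
; layer 2
G0 Z14.7
G0 X0.0 Y0.0
G1 X30.0 Y0.0
G1 X30.0 Y18.0
G1 X0.0 Y18.0
G1 X0.0 Y0.0
; layer 3
G0 Z22.0
G0 X0.0 Y0.0
G1 X30.0 Y0.0
G1 X30.0 Y18.0
G1 X0.0 Y18.0
G1 X0.0 Y0.0
M2 ; end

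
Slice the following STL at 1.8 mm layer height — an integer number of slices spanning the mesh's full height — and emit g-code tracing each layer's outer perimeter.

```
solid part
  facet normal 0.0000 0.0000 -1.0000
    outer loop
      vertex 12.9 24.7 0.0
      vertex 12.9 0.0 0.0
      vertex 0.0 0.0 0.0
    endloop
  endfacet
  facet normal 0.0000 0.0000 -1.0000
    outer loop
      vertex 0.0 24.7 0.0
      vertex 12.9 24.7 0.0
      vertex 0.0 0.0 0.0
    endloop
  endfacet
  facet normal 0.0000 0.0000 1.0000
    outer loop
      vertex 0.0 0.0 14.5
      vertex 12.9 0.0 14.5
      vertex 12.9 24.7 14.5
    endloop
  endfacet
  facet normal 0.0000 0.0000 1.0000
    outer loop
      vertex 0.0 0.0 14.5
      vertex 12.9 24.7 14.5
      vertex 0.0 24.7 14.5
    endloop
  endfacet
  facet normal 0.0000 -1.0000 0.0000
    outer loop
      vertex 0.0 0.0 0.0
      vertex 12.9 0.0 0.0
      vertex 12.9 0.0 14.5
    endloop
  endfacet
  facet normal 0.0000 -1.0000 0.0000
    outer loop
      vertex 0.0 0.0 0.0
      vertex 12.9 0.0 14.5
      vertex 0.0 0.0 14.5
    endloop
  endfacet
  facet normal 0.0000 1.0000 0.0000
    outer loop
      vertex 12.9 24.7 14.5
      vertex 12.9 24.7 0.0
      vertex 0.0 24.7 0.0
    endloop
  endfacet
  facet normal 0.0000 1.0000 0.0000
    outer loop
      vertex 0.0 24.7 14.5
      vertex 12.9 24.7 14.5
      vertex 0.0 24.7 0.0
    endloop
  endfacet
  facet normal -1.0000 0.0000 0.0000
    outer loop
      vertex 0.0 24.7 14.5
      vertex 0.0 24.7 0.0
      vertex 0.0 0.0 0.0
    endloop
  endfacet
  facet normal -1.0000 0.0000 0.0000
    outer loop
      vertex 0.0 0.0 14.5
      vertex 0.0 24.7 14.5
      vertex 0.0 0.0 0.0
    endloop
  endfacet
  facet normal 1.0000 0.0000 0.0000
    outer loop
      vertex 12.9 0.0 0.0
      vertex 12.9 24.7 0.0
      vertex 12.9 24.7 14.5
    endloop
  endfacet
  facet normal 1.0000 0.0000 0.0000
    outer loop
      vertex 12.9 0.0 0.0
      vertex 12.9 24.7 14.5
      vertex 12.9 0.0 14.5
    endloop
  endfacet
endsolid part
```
; perimeter-only toolpath
G21 ; units = mm
G90 ; absolute positioning
G28 ; home
; layer 1
G0 Z1.8
G0 X0.0 Y0.0
G1 X12.9 Y0.0
G1 X12.9 Y24.7
G1 X0.0 Y24.7
G1 X0.0 Y0.0
; layer 2
G0 Z3.6
G0 X0.0 Y0.0
G1 X12.9 Y0.0
G1 X12.9 Y24.7
G1 X0.0 Y24.7
G1 X0.0 Y0.0
; layer 3
G0 Z5.4
G0 X0.0 Y0.0
G1 X12.9 Y0.0
G1 X12.9 Y24.7
G1 X0.0 Y24.7
G1 X0.0 Y0.0
; layer 4
G0 Z7.2
G0 X0.0 Y0.0
G1 X12.9 Y0.0
G1 X12.9 Y24.7
G1 X0.0 Y24.7
G1 X0.0 Y0.0
; layer 5
G0 Z9.1
G0 X0.0 Y0.0
G1 X12.9 Y0.0
G1 X12.9 Y24.7
G1 X0.0 Y24.7
G1 X0.0 Y0.0
; layer 6
G0 Z10.9
G0 X0.0 Y0.0
G1 X12.9 Y0.0
G1 X12.9 Y24.7
G1 X0.0 Y24.7
G1 X0.0 Y0.0
; layer 7
G0 Z12.7
G0 X0.0 Y0.0
G1 X12.9 Y0.0
G1 X12.9 Y24.7
G1 X0.0 Y24.7
G1 X0.0 Y0.0
; layer 8
G0 Z14.5
G0 X0.0 Y0.0
G1 X12.9 Y0.0
G1 X12.9 Y24.7
G1 X0.0 Y24.7
G1 X0.0 Y0.0
M2 ; end

The solid is a rectangular box, roughly 12.9 × 24.7 mm footprint and 14.5 mm tall. Slicing at Δz = 1.8 mm — 8 equal slices spanning the solid's height, so layer i sits at z = i·h/8 — gives 8 non-empty perimeters. Each is a 4-segment closed polygon; G0 lifts to the layer z and rapids to the start vertex, then G1 traces the edges.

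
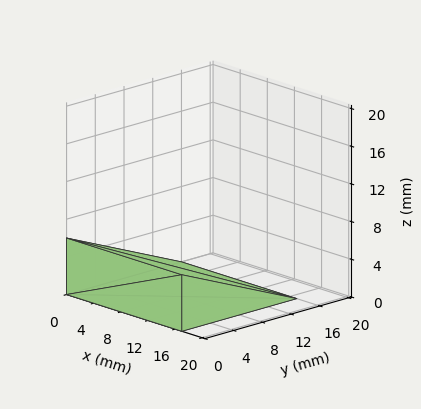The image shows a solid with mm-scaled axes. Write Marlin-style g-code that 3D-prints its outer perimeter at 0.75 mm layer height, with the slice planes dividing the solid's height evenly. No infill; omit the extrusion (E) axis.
Reading the render: the shape is a wedge (ramp): 17 × 16 mm base, rising to 6 mm along the y=0 edge and sloping linearly to z=0 at y=16 (dimensions read to the nearest mm from the axis ticks). For the g-code, the solid's height is divided into equal slices at the stated Δz and each level perimeter traced with G1 moves after a G0 lift.

; perimeter-only toolpath
G21 ; units = mm
G90 ; absolute positioning
G28 ; home
; layer 1
G0 Z0.75
G0 X0.00 Y0.00
G1 X17.00 Y0.00
G1 X17.00 Y14.00
G1 X0.00 Y14.00
G1 X0.00 Y0.00
; layer 2
G0 Z1.50
G0 X0.00 Y0.00
G1 X17.00 Y0.00
G1 X17.00 Y12.00
G1 X0.00 Y12.00
G1 X0.00 Y0.00
; layer 3
G0 Z2.25
G0 X0.00 Y0.00
G1 X17.00 Y0.00
G1 X17.00 Y10.00
G1 X0.00 Y10.00
G1 X0.00 Y0.00
; layer 4
G0 Z3.00
G0 X0.00 Y0.00
G1 X17.00 Y0.00
G1 X17.00 Y8.00
G1 X0.00 Y8.00
G1 X0.00 Y0.00
; layer 5
G0 Z3.75
G0 X0.00 Y0.00
G1 X17.00 Y0.00
G1 X17.00 Y6.00
G1 X0.00 Y6.00
G1 X0.00 Y0.00
; layer 6
G0 Z4.50
G0 X0.00 Y0.00
G1 X17.00 Y0.00
G1 X17.00 Y4.00
G1 X0.00 Y4.00
G1 X0.00 Y0.00
; layer 7
G0 Z5.25
G0 X0.00 Y0.00
G1 X17.00 Y0.00
G1 X17.00 Y2.00
G1 X0.00 Y2.00
G1 X0.00 Y0.00
M2 ; end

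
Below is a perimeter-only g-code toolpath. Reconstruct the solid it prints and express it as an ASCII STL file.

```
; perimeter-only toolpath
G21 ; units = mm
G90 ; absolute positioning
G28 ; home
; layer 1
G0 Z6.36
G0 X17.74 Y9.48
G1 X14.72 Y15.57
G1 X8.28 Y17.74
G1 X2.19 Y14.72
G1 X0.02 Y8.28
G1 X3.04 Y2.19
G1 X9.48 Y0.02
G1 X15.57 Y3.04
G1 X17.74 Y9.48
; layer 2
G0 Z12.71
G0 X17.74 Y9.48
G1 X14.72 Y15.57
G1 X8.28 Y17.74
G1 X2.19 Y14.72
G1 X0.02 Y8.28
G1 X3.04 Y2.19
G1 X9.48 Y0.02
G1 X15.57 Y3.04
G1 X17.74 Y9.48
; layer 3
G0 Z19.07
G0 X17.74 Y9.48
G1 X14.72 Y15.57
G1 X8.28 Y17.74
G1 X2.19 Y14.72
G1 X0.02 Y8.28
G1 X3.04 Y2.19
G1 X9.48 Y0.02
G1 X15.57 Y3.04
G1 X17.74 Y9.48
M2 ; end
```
solid part
  facet normal 0.0000 0.0000 -1.0000
    outer loop
      vertex 8.28 17.74 0.00
      vertex 14.72 15.57 0.00
      vertex 17.74 9.48 0.00
    endloop
  endfacet
  facet normal 0.0000 0.0000 -1.0000
    outer loop
      vertex 2.19 14.72 0.00
      vertex 8.28 17.74 0.00
      vertex 17.74 9.48 0.00
    endloop
  endfacet
  facet normal 0.0000 0.0000 -1.0000
    outer loop
      vertex 0.02 8.28 0.00
      vertex 2.19 14.72 0.00
      vertex 17.74 9.48 0.00
    endloop
  endfacet
  facet normal 0.0000 0.0000 -1.0000
    outer loop
      vertex 3.04 2.19 0.00
      vertex 0.02 8.28 0.00
      vertex 17.74 9.48 0.00
    endloop
  endfacet
  facet normal 0.0000 0.0000 -1.0000
    outer loop
      vertex 9.48 0.02 0.00
      vertex 3.04 2.19 0.00
      vertex 17.74 9.48 0.00
    endloop
  endfacet
  facet normal 0.0000 0.0000 -1.0000
    outer loop
      vertex 15.57 3.04 0.00
      vertex 9.48 0.02 0.00
      vertex 17.74 9.48 0.00
    endloop
  endfacet
  facet normal 0.0000 0.0000 1.0000
    outer loop
      vertex 17.74 9.48 19.07
      vertex 14.72 15.57 19.07
      vertex 8.28 17.74 19.07
    endloop
  endfacet
  facet normal 0.0000 0.0000 1.0000
    outer loop
      vertex 17.74 9.48 19.07
      vertex 8.28 17.74 19.07
      vertex 2.19 14.72 19.07
    endloop
  endfacet
  facet normal 0.0000 0.0000 1.0000
    outer loop
      vertex 17.74 9.48 19.07
      vertex 2.19 14.72 19.07
      vertex 0.02 8.28 19.07
    endloop
  endfacet
  facet normal 0.0000 0.0000 1.0000
    outer loop
      vertex 17.74 9.48 19.07
      vertex 0.02 8.28 19.07
      vertex 3.04 2.19 19.07
    endloop
  endfacet
  facet normal 0.0000 0.0000 1.0000
    outer loop
      vertex 17.74 9.48 19.07
      vertex 3.04 2.19 19.07
      vertex 9.48 0.02 19.07
    endloop
  endfacet
  facet normal 0.0000 0.0000 1.0000
    outer loop
      vertex 17.74 9.48 19.07
      vertex 9.48 0.02 19.07
      vertex 15.57 3.04 19.07
    endloop
  endfacet
  facet normal 0.8959 0.4443 0.0000
    outer loop
      vertex 17.74 9.48 0.00
      vertex 14.72 15.57 0.00
      vertex 14.72 15.57 19.07
    endloop
  endfacet
  facet normal 0.8959 0.4443 0.0000
    outer loop
      vertex 17.74 9.48 0.00
      vertex 14.72 15.57 19.07
      vertex 17.74 9.48 19.07
    endloop
  endfacet
  facet normal 0.3193 0.9476 0.0000
    outer loop
      vertex 14.72 15.57 0.00
      vertex 8.28 17.74 0.00
      vertex 8.28 17.74 19.07
    endloop
  endfacet
  facet normal 0.3193 0.9476 0.0000
    outer loop
      vertex 14.72 15.57 0.00
      vertex 8.28 17.74 19.07
      vertex 14.72 15.57 19.07
    endloop
  endfacet
  facet normal -0.4443 0.8959 0.0000
    outer loop
      vertex 8.28 17.74 0.00
      vertex 2.19 14.72 0.00
      vertex 2.19 14.72 19.07
    endloop
  endfacet
  facet normal -0.4443 0.8959 0.0000
    outer loop
      vertex 8.28 17.74 0.00
      vertex 2.19 14.72 19.07
      vertex 8.28 17.74 19.07
    endloop
  endfacet
  facet normal -0.9476 0.3193 0.0000
    outer loop
      vertex 2.19 14.72 0.00
      vertex 0.02 8.28 0.00
      vertex 0.02 8.28 19.07
    endloop
  endfacet
  facet normal -0.9476 0.3193 0.0000
    outer loop
      vertex 2.19 14.72 0.00
      vertex 0.02 8.28 19.07
      vertex 2.19 14.72 19.07
    endloop
  endfacet
  facet normal -0.8959 -0.4443 0.0000
    outer loop
      vertex 0.02 8.28 0.00
      vertex 3.04 2.19 0.00
      vertex 3.04 2.19 19.07
    endloop
  endfacet
  facet normal -0.8959 -0.4443 0.0000
    outer loop
      vertex 0.02 8.28 0.00
      vertex 3.04 2.19 19.07
      vertex 0.02 8.28 19.07
    endloop
  endfacet
  facet normal -0.3193 -0.9476 0.0000
    outer loop
      vertex 3.04 2.19 0.00
      vertex 9.48 0.02 0.00
      vertex 9.48 0.02 19.07
    endloop
  endfacet
  facet normal -0.3193 -0.9476 0.0000
    outer loop
      vertex 3.04 2.19 0.00
      vertex 9.48 0.02 19.07
      vertex 3.04 2.19 19.07
    endloop
  endfacet
  facet normal 0.4443 -0.8959 0.0000
    outer loop
      vertex 9.48 0.02 0.00
      vertex 15.57 3.04 0.00
      vertex 15.57 3.04 19.07
    endloop
  endfacet
  facet normal 0.4443 -0.8959 0.0000
    outer loop
      vertex 9.48 0.02 0.00
      vertex 15.57 3.04 19.07
      vertex 9.48 0.02 19.07
    endloop
  endfacet
  facet normal 0.9476 -0.3193 0.0000
    outer loop
      vertex 15.57 3.04 0.00
      vertex 17.74 9.48 0.00
      vertex 17.74 9.48 19.07
    endloop
  endfacet
  facet normal 0.9476 -0.3193 0.0000
    outer loop
      vertex 15.57 3.04 0.00
      vertex 17.74 9.48 19.07
      vertex 15.57 3.04 19.07
    endloop
  endfacet
endsolid part

The G0 Z moves step by Δz≈6.36 mm. Every layer's G1 loop is the same polygon, so the solid is a straight extrusion of it from z=0 to z≈19.1. Closing with flat bottom and top caps and triangulating gives 28 facets — a regular 8-sided prism (a cylinder approximated with 8 flat sides), circumscribed radius ≈ 8.88 mm, height ≈ 19.1 mm.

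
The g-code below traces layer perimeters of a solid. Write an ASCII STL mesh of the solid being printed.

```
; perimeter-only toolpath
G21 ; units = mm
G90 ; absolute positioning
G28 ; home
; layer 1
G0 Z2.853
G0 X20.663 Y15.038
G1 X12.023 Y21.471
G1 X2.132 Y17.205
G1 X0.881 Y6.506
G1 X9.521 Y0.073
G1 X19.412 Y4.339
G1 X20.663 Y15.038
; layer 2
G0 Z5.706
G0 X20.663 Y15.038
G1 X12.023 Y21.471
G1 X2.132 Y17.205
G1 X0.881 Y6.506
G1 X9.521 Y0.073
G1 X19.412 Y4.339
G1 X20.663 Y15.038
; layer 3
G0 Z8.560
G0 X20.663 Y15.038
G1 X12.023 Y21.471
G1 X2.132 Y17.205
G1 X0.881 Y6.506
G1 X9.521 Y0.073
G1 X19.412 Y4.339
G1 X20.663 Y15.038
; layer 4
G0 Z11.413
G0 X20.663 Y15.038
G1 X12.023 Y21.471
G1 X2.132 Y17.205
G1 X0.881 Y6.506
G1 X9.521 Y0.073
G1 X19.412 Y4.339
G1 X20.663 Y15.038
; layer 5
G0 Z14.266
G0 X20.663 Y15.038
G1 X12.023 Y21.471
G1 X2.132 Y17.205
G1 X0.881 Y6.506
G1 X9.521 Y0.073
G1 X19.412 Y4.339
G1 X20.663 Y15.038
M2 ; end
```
solid part
  facet normal 0.0000 0.0000 -1.0000
    outer loop
      vertex 2.132 17.205 0.000
      vertex 12.023 21.471 0.000
      vertex 20.663 15.038 0.000
    endloop
  endfacet
  facet normal 0.0000 0.0000 -1.0000
    outer loop
      vertex 0.881 6.506 0.000
      vertex 2.132 17.205 0.000
      vertex 20.663 15.038 0.000
    endloop
  endfacet
  facet normal 0.0000 0.0000 -1.0000
    outer loop
      vertex 9.521 0.073 0.000
      vertex 0.881 6.506 0.000
      vertex 20.663 15.038 0.000
    endloop
  endfacet
  facet normal 0.0000 0.0000 -1.0000
    outer loop
      vertex 19.412 4.339 0.000
      vertex 9.521 0.073 0.000
      vertex 20.663 15.038 0.000
    endloop
  endfacet
  facet normal 0.0000 0.0000 1.0000
    outer loop
      vertex 20.663 15.038 14.266
      vertex 12.023 21.471 14.266
      vertex 2.132 17.205 14.266
    endloop
  endfacet
  facet normal 0.0000 0.0000 1.0000
    outer loop
      vertex 20.663 15.038 14.266
      vertex 2.132 17.205 14.266
      vertex 0.881 6.506 14.266
    endloop
  endfacet
  facet normal 0.0000 0.0000 1.0000
    outer loop
      vertex 20.663 15.038 14.266
      vertex 0.881 6.506 14.266
      vertex 9.521 0.073 14.266
    endloop
  endfacet
  facet normal 0.0000 0.0000 1.0000
    outer loop
      vertex 20.663 15.038 14.266
      vertex 9.521 0.073 14.266
      vertex 19.412 4.339 14.266
    endloop
  endfacet
  facet normal 0.5972 0.8021 0.0000
    outer loop
      vertex 20.663 15.038 0.000
      vertex 12.023 21.471 0.000
      vertex 12.023 21.471 14.266
    endloop
  endfacet
  facet normal 0.5972 0.8021 0.0000
    outer loop
      vertex 20.663 15.038 0.000
      vertex 12.023 21.471 14.266
      vertex 20.663 15.038 14.266
    endloop
  endfacet
  facet normal -0.3960 0.9182 0.0000
    outer loop
      vertex 12.023 21.471 0.000
      vertex 2.132 17.205 0.000
      vertex 2.132 17.205 14.266
    endloop
  endfacet
  facet normal -0.3960 0.9182 0.0000
    outer loop
      vertex 12.023 21.471 0.000
      vertex 2.132 17.205 14.266
      vertex 12.023 21.471 14.266
    endloop
  endfacet
  facet normal -0.9932 0.1161 0.0000
    outer loop
      vertex 2.132 17.205 0.000
      vertex 0.881 6.506 0.000
      vertex 0.881 6.506 14.266
    endloop
  endfacet
  facet normal -0.9932 0.1161 0.0000
    outer loop
      vertex 2.132 17.205 0.000
      vertex 0.881 6.506 14.266
      vertex 2.132 17.205 14.266
    endloop
  endfacet
  facet normal -0.5972 -0.8021 0.0000
    outer loop
      vertex 0.881 6.506 0.000
      vertex 9.521 0.073 0.000
      vertex 9.521 0.073 14.266
    endloop
  endfacet
  facet normal -0.5972 -0.8021 0.0000
    outer loop
      vertex 0.881 6.506 0.000
      vertex 9.521 0.073 14.266
      vertex 0.881 6.506 14.266
    endloop
  endfacet
  facet normal 0.3960 -0.9182 0.0000
    outer loop
      vertex 9.521 0.073 0.000
      vertex 19.412 4.339 0.000
      vertex 19.412 4.339 14.266
    endloop
  endfacet
  facet normal 0.3960 -0.9182 0.0000
    outer loop
      vertex 9.521 0.073 0.000
      vertex 19.412 4.339 14.266
      vertex 9.521 0.073 14.266
    endloop
  endfacet
  facet normal 0.9932 -0.1161 0.0000
    outer loop
      vertex 19.412 4.339 0.000
      vertex 20.663 15.038 0.000
      vertex 20.663 15.038 14.266
    endloop
  endfacet
  facet normal 0.9932 -0.1161 0.0000
    outer loop
      vertex 19.412 4.339 0.000
      vertex 20.663 15.038 14.266
      vertex 19.412 4.339 14.266
    endloop
  endfacet
endsolid part

The G0 Z moves step by Δz≈2.853 mm. Every layer's G1 loop is the same polygon, so the solid is a straight extrusion of it from z=0 to z≈14.3. Closing with flat bottom and top caps and triangulating gives 20 facets — a regular 6-sided prism (a cylinder approximated with 6 flat sides), circumscribed radius ≈ 10.8 mm, height ≈ 14.3 mm.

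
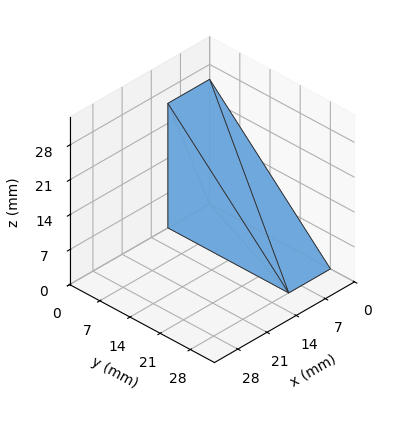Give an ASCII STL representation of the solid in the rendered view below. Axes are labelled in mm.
Reading the render: the shape is a wedge (ramp): 10 × 28 mm base, rising to 25 mm along the y=0 edge and sloping linearly to z=0 at y=28 (dimensions read to the nearest mm from the axis ticks). For the STL, each face is triangulated and given an outward normal.

solid part
  facet normal 0.0000 0.0000 -1.0000
    outer loop
      vertex 10.0 28.0 0.0
      vertex 10.0 0.0 0.0
      vertex 0.0 0.0 0.0
    endloop
  endfacet
  facet normal 0.0000 0.0000 -1.0000
    outer loop
      vertex 0.0 28.0 0.0
      vertex 10.0 28.0 0.0
      vertex 0.0 0.0 0.0
    endloop
  endfacet
  facet normal 0.0000 -1.0000 0.0000
    outer loop
      vertex 0.0 0.0 0.0
      vertex 10.0 0.0 0.0
      vertex 10.0 0.0 25.0
    endloop
  endfacet
  facet normal 0.0000 -1.0000 0.0000
    outer loop
      vertex 0.0 0.0 0.0
      vertex 10.0 0.0 25.0
      vertex 0.0 0.0 25.0
    endloop
  endfacet
  facet normal 0.0000 0.6660 0.7459
    outer loop
      vertex 0.0 0.0 25.0
      vertex 10.0 0.0 25.0
      vertex 10.0 28.0 0.0
    endloop
  endfacet
  facet normal 0.0000 0.6660 0.7459
    outer loop
      vertex 0.0 0.0 25.0
      vertex 10.0 28.0 0.0
      vertex 0.0 28.0 0.0
    endloop
  endfacet
  facet normal -1.0000 0.0000 0.0000
    outer loop
      vertex 0.0 0.0 25.0
      vertex 0.0 28.0 0.0
      vertex 0.0 0.0 0.0
    endloop
  endfacet
  facet normal 1.0000 0.0000 0.0000
    outer loop
      vertex 10.0 0.0 0.0
      vertex 10.0 28.0 0.0
      vertex 10.0 0.0 25.0
    endloop
  endfacet
endsolid part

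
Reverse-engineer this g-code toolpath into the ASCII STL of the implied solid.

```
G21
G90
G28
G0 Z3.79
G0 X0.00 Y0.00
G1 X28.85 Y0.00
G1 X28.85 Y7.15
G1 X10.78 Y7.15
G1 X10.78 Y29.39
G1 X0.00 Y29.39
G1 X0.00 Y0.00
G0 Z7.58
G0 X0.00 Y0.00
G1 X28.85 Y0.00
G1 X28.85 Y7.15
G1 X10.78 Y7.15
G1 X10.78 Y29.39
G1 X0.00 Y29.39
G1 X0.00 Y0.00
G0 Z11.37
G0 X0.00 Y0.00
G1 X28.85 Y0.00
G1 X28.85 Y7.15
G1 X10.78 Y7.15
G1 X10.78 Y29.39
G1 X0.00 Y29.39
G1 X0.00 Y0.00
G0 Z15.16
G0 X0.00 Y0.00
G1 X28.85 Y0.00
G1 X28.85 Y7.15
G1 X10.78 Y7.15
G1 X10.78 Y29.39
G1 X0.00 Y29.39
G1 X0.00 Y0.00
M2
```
solid part
  facet normal 0.0000 0.0000 -1.0000
    outer loop
      vertex 28.85 7.15 0.00
      vertex 28.85 0.00 0.00
      vertex 0.00 0.00 0.00
    endloop
  endfacet
  facet normal 0.0000 0.0000 -1.0000
    outer loop
      vertex 10.78 7.15 0.00
      vertex 28.85 7.15 0.00
      vertex 0.00 0.00 0.00
    endloop
  endfacet
  facet normal 0.0000 0.0000 -1.0000
    outer loop
      vertex 10.78 29.39 0.00
      vertex 10.78 7.15 0.00
      vertex 0.00 0.00 0.00
    endloop
  endfacet
  facet normal 0.0000 0.0000 -1.0000
    outer loop
      vertex 0.00 29.39 0.00
      vertex 10.78 29.39 0.00
      vertex 0.00 0.00 0.00
    endloop
  endfacet
  facet normal 0.0000 0.0000 1.0000
    outer loop
      vertex 0.00 0.00 15.16
      vertex 28.85 0.00 15.16
      vertex 28.85 7.15 15.16
    endloop
  endfacet
  facet normal 0.0000 0.0000 1.0000
    outer loop
      vertex 0.00 0.00 15.16
      vertex 28.85 7.15 15.16
      vertex 10.78 7.15 15.16
    endloop
  endfacet
  facet normal 0.0000 0.0000 1.0000
    outer loop
      vertex 0.00 0.00 15.16
      vertex 10.78 7.15 15.16
      vertex 10.78 29.39 15.16
    endloop
  endfacet
  facet normal 0.0000 0.0000 1.0000
    outer loop
      vertex 0.00 0.00 15.16
      vertex 10.78 29.39 15.16
      vertex 0.00 29.39 15.16
    endloop
  endfacet
  facet normal 0.0000 -1.0000 0.0000
    outer loop
      vertex 0.00 0.00 0.00
      vertex 28.85 0.00 0.00
      vertex 28.85 0.00 15.16
    endloop
  endfacet
  facet normal 0.0000 -1.0000 0.0000
    outer loop
      vertex 0.00 0.00 0.00
      vertex 28.85 0.00 15.16
      vertex 0.00 0.00 15.16
    endloop
  endfacet
  facet normal 1.0000 0.0000 0.0000
    outer loop
      vertex 28.85 0.00 0.00
      vertex 28.85 7.15 0.00
      vertex 28.85 7.15 15.16
    endloop
  endfacet
  facet normal 1.0000 0.0000 0.0000
    outer loop
      vertex 28.85 0.00 0.00
      vertex 28.85 7.15 15.16
      vertex 28.85 0.00 15.16
    endloop
  endfacet
  facet normal 0.0000 1.0000 0.0000
    outer loop
      vertex 28.85 7.15 0.00
      vertex 10.78 7.15 0.00
      vertex 10.78 7.15 15.16
    endloop
  endfacet
  facet normal 0.0000 1.0000 0.0000
    outer loop
      vertex 28.85 7.15 0.00
      vertex 10.78 7.15 15.16
      vertex 28.85 7.15 15.16
    endloop
  endfacet
  facet normal 1.0000 0.0000 0.0000
    outer loop
      vertex 10.78 7.15 0.00
      vertex 10.78 29.39 0.00
      vertex 10.78 29.39 15.16
    endloop
  endfacet
  facet normal 1.0000 0.0000 0.0000
    outer loop
      vertex 10.78 7.15 0.00
      vertex 10.78 29.39 15.16
      vertex 10.78 7.15 15.16
    endloop
  endfacet
  facet normal 0.0000 1.0000 0.0000
    outer loop
      vertex 10.78 29.39 0.00
      vertex 0.00 29.39 0.00
      vertex 0.00 29.39 15.16
    endloop
  endfacet
  facet normal 0.0000 1.0000 0.0000
    outer loop
      vertex 10.78 29.39 0.00
      vertex 0.00 29.39 15.16
      vertex 10.78 29.39 15.16
    endloop
  endfacet
  facet normal -1.0000 0.0000 0.0000
    outer loop
      vertex 0.00 29.39 0.00
      vertex 0.00 0.00 0.00
      vertex 0.00 0.00 15.16
    endloop
  endfacet
  facet normal -1.0000 0.0000 0.0000
    outer loop
      vertex 0.00 29.39 0.00
      vertex 0.00 0.00 15.16
      vertex 0.00 29.39 15.16
    endloop
  endfacet
endsolid part

The G0 Z moves step by Δz≈3.79 mm. Every layer's G1 loop is the same polygon, so the solid is a straight extrusion of it from z=0 to z≈15.2. Closing with flat bottom and top caps and triangulating gives 20 facets — an L-shaped prism: outer 28.9 × 29.4 mm, arm thicknesses ≈ 7.15 mm (horizontal) and 10.8 mm (vertical), extruded 15.2 mm in z.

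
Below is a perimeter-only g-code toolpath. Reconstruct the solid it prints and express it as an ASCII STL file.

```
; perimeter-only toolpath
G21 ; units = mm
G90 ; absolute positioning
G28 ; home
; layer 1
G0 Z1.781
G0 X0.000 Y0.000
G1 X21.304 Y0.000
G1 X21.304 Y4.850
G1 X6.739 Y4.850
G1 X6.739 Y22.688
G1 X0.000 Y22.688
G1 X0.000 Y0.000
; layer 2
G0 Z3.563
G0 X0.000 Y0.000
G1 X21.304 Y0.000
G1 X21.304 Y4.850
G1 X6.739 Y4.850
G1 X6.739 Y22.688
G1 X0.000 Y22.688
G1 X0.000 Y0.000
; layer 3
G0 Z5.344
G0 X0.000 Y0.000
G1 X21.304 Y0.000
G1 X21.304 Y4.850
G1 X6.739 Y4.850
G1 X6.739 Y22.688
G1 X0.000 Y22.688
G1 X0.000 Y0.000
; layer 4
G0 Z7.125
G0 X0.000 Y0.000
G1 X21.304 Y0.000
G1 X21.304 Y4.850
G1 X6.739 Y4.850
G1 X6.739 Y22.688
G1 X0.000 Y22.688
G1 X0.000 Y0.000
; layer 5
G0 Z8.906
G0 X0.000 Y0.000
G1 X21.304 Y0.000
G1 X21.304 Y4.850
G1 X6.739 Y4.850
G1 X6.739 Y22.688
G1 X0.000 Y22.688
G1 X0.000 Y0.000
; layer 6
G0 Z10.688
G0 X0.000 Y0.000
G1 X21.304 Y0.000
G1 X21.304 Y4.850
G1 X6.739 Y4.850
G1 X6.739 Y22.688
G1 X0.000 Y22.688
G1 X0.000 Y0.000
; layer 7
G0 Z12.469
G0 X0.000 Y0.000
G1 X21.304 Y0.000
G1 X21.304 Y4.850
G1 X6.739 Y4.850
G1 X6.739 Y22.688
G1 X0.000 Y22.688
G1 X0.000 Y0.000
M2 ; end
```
solid part
  facet normal 0.0000 0.0000 -1.0000
    outer loop
      vertex 21.304 4.850 0.000
      vertex 21.304 0.000 0.000
      vertex 0.000 0.000 0.000
    endloop
  endfacet
  facet normal 0.0000 0.0000 -1.0000
    outer loop
      vertex 6.739 4.850 0.000
      vertex 21.304 4.850 0.000
      vertex 0.000 0.000 0.000
    endloop
  endfacet
  facet normal 0.0000 0.0000 -1.0000
    outer loop
      vertex 6.739 22.688 0.000
      vertex 6.739 4.850 0.000
      vertex 0.000 0.000 0.000
    endloop
  endfacet
  facet normal 0.0000 0.0000 -1.0000
    outer loop
      vertex 0.000 22.688 0.000
      vertex 6.739 22.688 0.000
      vertex 0.000 0.000 0.000
    endloop
  endfacet
  facet normal 0.0000 0.0000 1.0000
    outer loop
      vertex 0.000 0.000 12.469
      vertex 21.304 0.000 12.469
      vertex 21.304 4.850 12.469
    endloop
  endfacet
  facet normal 0.0000 0.0000 1.0000
    outer loop
      vertex 0.000 0.000 12.469
      vertex 21.304 4.850 12.469
      vertex 6.739 4.850 12.469
    endloop
  endfacet
  facet normal 0.0000 0.0000 1.0000
    outer loop
      vertex 0.000 0.000 12.469
      vertex 6.739 4.850 12.469
      vertex 6.739 22.688 12.469
    endloop
  endfacet
  facet normal 0.0000 0.0000 1.0000
    outer loop
      vertex 0.000 0.000 12.469
      vertex 6.739 22.688 12.469
      vertex 0.000 22.688 12.469
    endloop
  endfacet
  facet normal 0.0000 -1.0000 0.0000
    outer loop
      vertex 0.000 0.000 0.000
      vertex 21.304 0.000 0.000
      vertex 21.304 0.000 12.469
    endloop
  endfacet
  facet normal 0.0000 -1.0000 0.0000
    outer loop
      vertex 0.000 0.000 0.000
      vertex 21.304 0.000 12.469
      vertex 0.000 0.000 12.469
    endloop
  endfacet
  facet normal 1.0000 0.0000 0.0000
    outer loop
      vertex 21.304 0.000 0.000
      vertex 21.304 4.850 0.000
      vertex 21.304 4.850 12.469
    endloop
  endfacet
  facet normal 1.0000 0.0000 0.0000
    outer loop
      vertex 21.304 0.000 0.000
      vertex 21.304 4.850 12.469
      vertex 21.304 0.000 12.469
    endloop
  endfacet
  facet normal 0.0000 1.0000 0.0000
    outer loop
      vertex 21.304 4.850 0.000
      vertex 6.739 4.850 0.000
      vertex 6.739 4.850 12.469
    endloop
  endfacet
  facet normal 0.0000 1.0000 0.0000
    outer loop
      vertex 21.304 4.850 0.000
      vertex 6.739 4.850 12.469
      vertex 21.304 4.850 12.469
    endloop
  endfacet
  facet normal 1.0000 0.0000 0.0000
    outer loop
      vertex 6.739 4.850 0.000
      vertex 6.739 22.688 0.000
      vertex 6.739 22.688 12.469
    endloop
  endfacet
  facet normal 1.0000 0.0000 0.0000
    outer loop
      vertex 6.739 4.850 0.000
      vertex 6.739 22.688 12.469
      vertex 6.739 4.850 12.469
    endloop
  endfacet
  facet normal 0.0000 1.0000 0.0000
    outer loop
      vertex 6.739 22.688 0.000
      vertex 0.000 22.688 0.000
      vertex 0.000 22.688 12.469
    endloop
  endfacet
  facet normal 0.0000 1.0000 0.0000
    outer loop
      vertex 6.739 22.688 0.000
      vertex 0.000 22.688 12.469
      vertex 6.739 22.688 12.469
    endloop
  endfacet
  facet normal -1.0000 0.0000 0.0000
    outer loop
      vertex 0.000 22.688 0.000
      vertex 0.000 0.000 0.000
      vertex 0.000 0.000 12.469
    endloop
  endfacet
  facet normal -1.0000 0.0000 0.0000
    outer loop
      vertex 0.000 22.688 0.000
      vertex 0.000 0.000 12.469
      vertex 0.000 22.688 12.469
    endloop
  endfacet
endsolid part

The G0 Z moves step by Δz≈1.781 mm. Every layer's G1 loop is the same polygon, so the solid is a straight extrusion of it from z=0 to z≈12.5. Closing with flat bottom and top caps and triangulating gives 20 facets — an L-shaped prism: outer 21.3 × 22.7 mm, arm thicknesses ≈ 4.85 mm (horizontal) and 6.74 mm (vertical), extruded 12.5 mm in z.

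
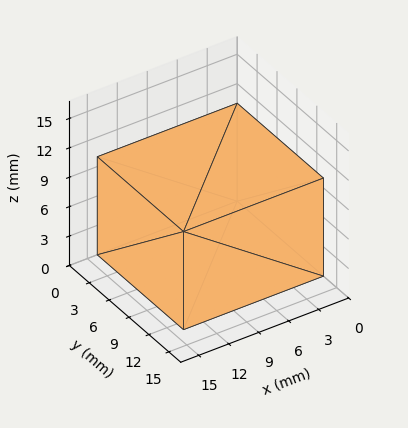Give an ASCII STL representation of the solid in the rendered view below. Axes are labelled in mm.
Reading the render: the shape is a rectangular box, roughly 14 × 13 mm footprint and 10 mm tall (dimensions read to the nearest mm from the axis ticks). For the STL, each face is triangulated and given an outward normal.

solid part
  facet normal 0.0000 0.0000 -1.0000
    outer loop
      vertex 14.0 13.0 0.0
      vertex 14.0 0.0 0.0
      vertex 0.0 0.0 0.0
    endloop
  endfacet
  facet normal 0.0000 0.0000 -1.0000
    outer loop
      vertex 0.0 13.0 0.0
      vertex 14.0 13.0 0.0
      vertex 0.0 0.0 0.0
    endloop
  endfacet
  facet normal 0.0000 0.0000 1.0000
    outer loop
      vertex 0.0 0.0 10.0
      vertex 14.0 0.0 10.0
      vertex 14.0 13.0 10.0
    endloop
  endfacet
  facet normal 0.0000 0.0000 1.0000
    outer loop
      vertex 0.0 0.0 10.0
      vertex 14.0 13.0 10.0
      vertex 0.0 13.0 10.0
    endloop
  endfacet
  facet normal 0.0000 -1.0000 0.0000
    outer loop
      vertex 0.0 0.0 0.0
      vertex 14.0 0.0 0.0
      vertex 14.0 0.0 10.0
    endloop
  endfacet
  facet normal 0.0000 -1.0000 0.0000
    outer loop
      vertex 0.0 0.0 0.0
      vertex 14.0 0.0 10.0
      vertex 0.0 0.0 10.0
    endloop
  endfacet
  facet normal 0.0000 1.0000 0.0000
    outer loop
      vertex 14.0 13.0 10.0
      vertex 14.0 13.0 0.0
      vertex 0.0 13.0 0.0
    endloop
  endfacet
  facet normal 0.0000 1.0000 0.0000
    outer loop
      vertex 0.0 13.0 10.0
      vertex 14.0 13.0 10.0
      vertex 0.0 13.0 0.0
    endloop
  endfacet
  facet normal -1.0000 0.0000 0.0000
    outer loop
      vertex 0.0 13.0 10.0
      vertex 0.0 13.0 0.0
      vertex 0.0 0.0 0.0
    endloop
  endfacet
  facet normal -1.0000 0.0000 0.0000
    outer loop
      vertex 0.0 0.0 10.0
      vertex 0.0 13.0 10.0
      vertex 0.0 0.0 0.0
    endloop
  endfacet
  facet normal 1.0000 0.0000 0.0000
    outer loop
      vertex 14.0 0.0 0.0
      vertex 14.0 13.0 0.0
      vertex 14.0 13.0 10.0
    endloop
  endfacet
  facet normal 1.0000 0.0000 0.0000
    outer loop
      vertex 14.0 0.0 0.0
      vertex 14.0 13.0 10.0
      vertex 14.0 0.0 10.0
    endloop
  endfacet
endsolid part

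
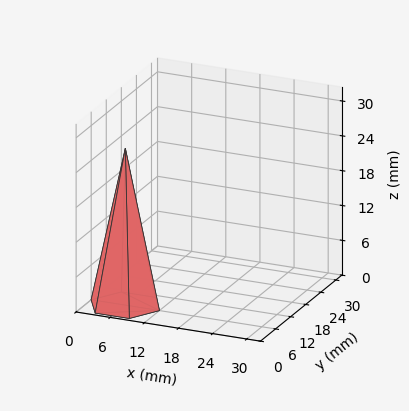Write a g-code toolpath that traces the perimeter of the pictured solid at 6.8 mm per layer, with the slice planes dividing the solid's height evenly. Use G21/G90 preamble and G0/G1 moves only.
Reading the render: the shape is a regular 6-sided pyramid, base circumscribed radius ≈ 6 mm, apex at z ≈ 27 mm (dimensions read to the nearest mm from the axis ticks). For the g-code, the solid's height is divided into equal slices at the stated Δz and each level perimeter traced with G1 moves after a G0 lift.

; perimeter-only toolpath
G21 ; units = mm
G90 ; absolute positioning
G28 ; home
; layer 1
G0 Z6.8
G0 X10.5 Y6.0
G1 X8.2 Y9.9
G1 X3.8 Y9.9
G1 X1.5 Y6.0
G1 X3.8 Y2.1
G1 X8.2 Y2.1
G1 X10.5 Y6.0
; layer 2
G0 Z13.5
G0 X9.0 Y6.0
G1 X7.5 Y8.6
G1 X4.5 Y8.6
G1 X3.0 Y6.0
G1 X4.5 Y3.4
G1 X7.5 Y3.4
G1 X9.0 Y6.0
; layer 3
G0 Z20.2
G0 X7.5 Y6.0
G1 X6.8 Y7.3
G1 X5.2 Y7.3
G1 X4.5 Y6.0
G1 X5.2 Y4.7
G1 X6.8 Y4.7
G1 X7.5 Y6.0
M2 ; end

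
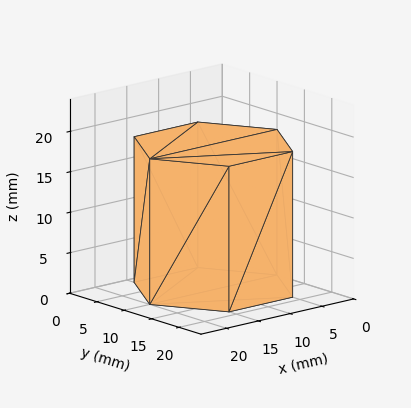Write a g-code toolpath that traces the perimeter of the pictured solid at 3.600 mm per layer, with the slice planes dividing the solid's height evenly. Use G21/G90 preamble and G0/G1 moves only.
Reading the render: the shape is a regular 6-sided prism (a cylinder approximated with 6 flat sides), circumscribed radius ≈ 10 mm, height ≈ 18 mm (dimensions read to the nearest mm from the axis ticks). For the g-code, the solid's height is divided into equal slices at the stated Δz and each level perimeter traced with G1 moves after a G0 lift.

; perimeter-only toolpath
G21 ; units = mm
G90 ; absolute positioning
G28 ; home
; layer 1
G0 Z3.600
G0 X20.000 Y10.000
G1 X15.000 Y18.660
G1 X5.000 Y18.660
G1 X0.000 Y10.000
G1 X5.000 Y1.340
G1 X15.000 Y1.340
G1 X20.000 Y10.000
; layer 2
G0 Z7.200
G0 X20.000 Y10.000
G1 X15.000 Y18.660
G1 X5.000 Y18.660
G1 X0.000 Y10.000
G1 X5.000 Y1.340
G1 X15.000 Y1.340
G1 X20.000 Y10.000
; layer 3
G0 Z10.800
G0 X20.000 Y10.000
G1 X15.000 Y18.660
G1 X5.000 Y18.660
G1 X0.000 Y10.000
G1 X5.000 Y1.340
G1 X15.000 Y1.340
G1 X20.000 Y10.000
; layer 4
G0 Z14.400
G0 X20.000 Y10.000
G1 X15.000 Y18.660
G1 X5.000 Y18.660
G1 X0.000 Y10.000
G1 X5.000 Y1.340
G1 X15.000 Y1.340
G1 X20.000 Y10.000
; layer 5
G0 Z18.000
G0 X20.000 Y10.000
G1 X15.000 Y18.660
G1 X5.000 Y18.660
G1 X0.000 Y10.000
G1 X5.000 Y1.340
G1 X15.000 Y1.340
G1 X20.000 Y10.000
M2 ; end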